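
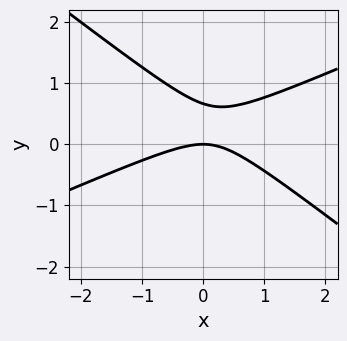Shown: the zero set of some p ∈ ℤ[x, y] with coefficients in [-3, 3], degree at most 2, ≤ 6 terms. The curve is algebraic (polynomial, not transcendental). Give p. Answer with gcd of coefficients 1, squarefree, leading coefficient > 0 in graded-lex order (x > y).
x^2 - x*y - 3*y^2 + 2*y

1. The degree is 2 — no degree-1 curve has this shape.
2. Reading off the gridlines: it meets the x-axis at x = 0 (among the integer gridlines); it crosses the y-axis at the gridline y = 0.
3. Fitting integer coefficients to these (and the overall shape) gives p.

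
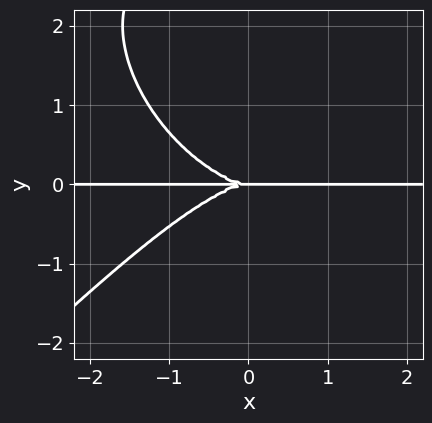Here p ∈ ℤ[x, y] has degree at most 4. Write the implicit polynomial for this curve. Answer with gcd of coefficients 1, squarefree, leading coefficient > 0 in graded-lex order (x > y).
(a) deg p = 4.
(b) Reading off the gridlines: it crosses the y-axis at the gridline y = 0; every point of the x-axis in the box is on the curve.
(c) Matching integer coefficients to the picture gives p.

x^3*y - y^4 + 3*y^3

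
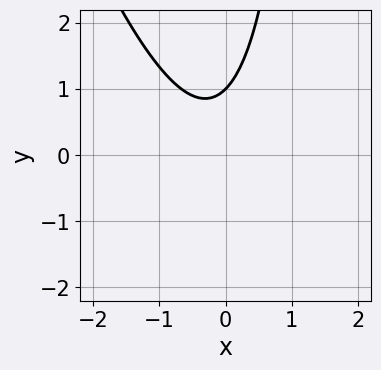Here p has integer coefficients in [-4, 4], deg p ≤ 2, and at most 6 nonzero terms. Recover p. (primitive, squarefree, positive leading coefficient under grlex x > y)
3*x^2 + x*y + x - 2*y + 2

1. deg p = 2.
2. Against the integer gridlines: it crosses the y-axis at the gridline y = 1; it misses every integer gridline on the x-axis.
3. Assembling these constraints gives the stated polynomial.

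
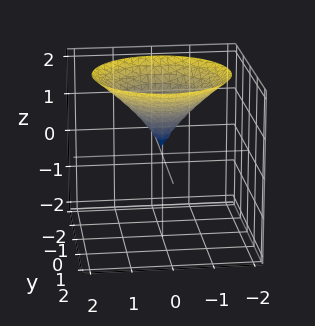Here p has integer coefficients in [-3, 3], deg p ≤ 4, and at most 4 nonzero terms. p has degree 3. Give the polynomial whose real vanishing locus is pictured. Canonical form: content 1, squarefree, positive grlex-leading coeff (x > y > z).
z^3 - 3*x^2 - 3*y^2

1. Degree: a generic line meets the surface in up to 3 points, so deg p = 3.
2. From the visible intercepts: it crosses the x-axis at the gridline x = 0; one y-axis crossing is at y = 0.
3. Assembling these constraints gives the stated polynomial.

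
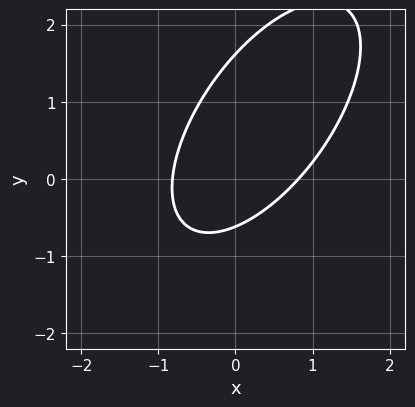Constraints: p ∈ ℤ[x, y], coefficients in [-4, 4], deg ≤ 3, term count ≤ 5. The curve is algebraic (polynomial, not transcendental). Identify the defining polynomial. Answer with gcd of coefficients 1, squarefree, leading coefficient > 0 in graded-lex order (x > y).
First, degree: a generic line meets the curve in up to 2 points, so deg p = 2.
Finally, the integer polynomial consistent with all of this is the stated p.

3*x^2 - 3*x*y + 2*y^2 - 2*y - 2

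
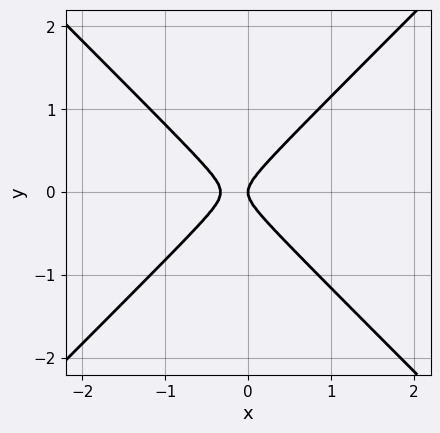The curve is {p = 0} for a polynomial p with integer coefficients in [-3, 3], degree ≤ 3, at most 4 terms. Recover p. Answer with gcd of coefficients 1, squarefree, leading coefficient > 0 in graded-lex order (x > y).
3*x^2 - 3*y^2 + x

First, the degree is 2 — the shape is more complex than any degree-1 curve.
Then, symmetries: it's symmetric under y → −y, forcing even powers of y.
Then, against the integer gridlines: it crosses the y-axis at the gridline y = 0; one x-axis crossing is at x = 0.
Finally, matching integer coefficients to the picture gives p.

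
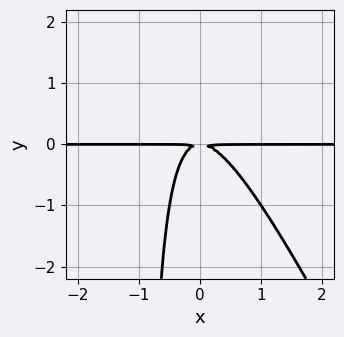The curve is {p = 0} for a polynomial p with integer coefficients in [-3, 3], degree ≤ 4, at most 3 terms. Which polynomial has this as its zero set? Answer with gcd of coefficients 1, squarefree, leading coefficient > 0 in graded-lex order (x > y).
(a) Degree: no degree-2 curve has this shape, so deg p = 3.
(b) Against the integer gridlines: the visible x-axis segment lies entirely on the curve.
(c) Matching integer coefficients to the picture gives p.

2*x^2*y + x*y^2 + y^2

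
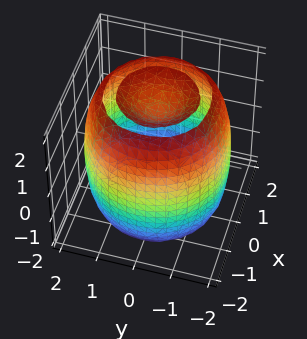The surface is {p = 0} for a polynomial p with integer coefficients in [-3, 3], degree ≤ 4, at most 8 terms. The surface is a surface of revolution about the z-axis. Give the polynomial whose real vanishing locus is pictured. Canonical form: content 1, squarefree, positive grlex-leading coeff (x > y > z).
1. The picture has 2 separate pieces. Treating them together as one polynomial.
2. The degree is 4 — no degree-3 surface has this shape.
3. Symmetries: the surface is invariant under rotation about z: p = q(x² + y², z).
4. Checking where it meets the axes: a circular section at z = 0 has radius between 1 and 2.
5. The integer polynomial consistent with all of this is the stated p.

x^4 + 2*x^2*y^2 + y^4 - 3*x^2 - 3*y^2 + z^2 - 2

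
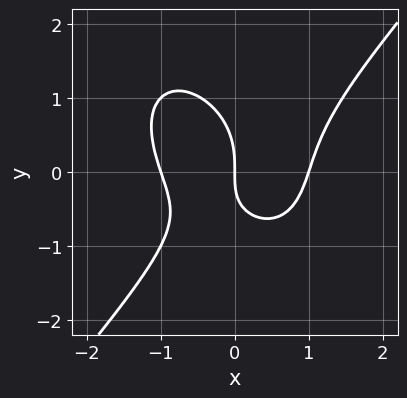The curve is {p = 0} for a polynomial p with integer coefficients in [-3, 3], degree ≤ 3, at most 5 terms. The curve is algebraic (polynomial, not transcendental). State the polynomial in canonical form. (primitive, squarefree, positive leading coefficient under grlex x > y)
3*x^3 - 2*y^3 - 2*x*y - 3*x

1. The degree is 3 — the shape is more complex than any degree-2 curve.
2. Against the integer gridlines: the x-axis gridline crossings are at x ∈ {-1, 0, 1}; it crosses the y-axis at the gridline y = 0.
3. These observations pin down the coefficients.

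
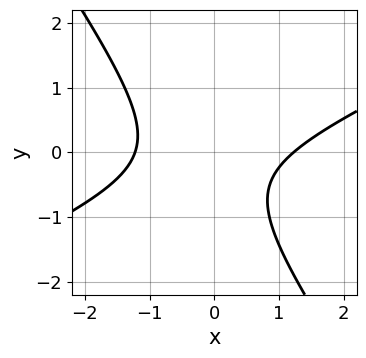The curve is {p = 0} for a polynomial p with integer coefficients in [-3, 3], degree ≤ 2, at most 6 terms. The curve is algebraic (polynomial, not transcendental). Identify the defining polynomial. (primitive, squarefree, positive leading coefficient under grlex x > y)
1. Degree: the shape is more complex than any degree-1 curve, so deg p = 2.
2. From the axis intercepts and sections: no y-intercept at any integer in the box.
3. Putting this together gives p.

2*x^2 - 3*x*y - 3*y^2 - 2*y - 3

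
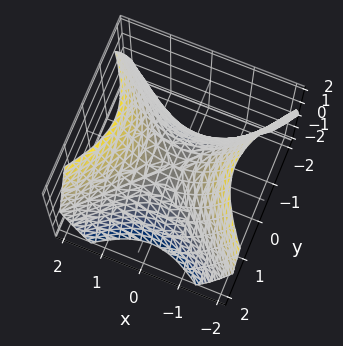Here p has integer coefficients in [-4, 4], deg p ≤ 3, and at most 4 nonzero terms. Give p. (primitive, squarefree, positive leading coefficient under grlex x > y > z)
x^2 - y^2 - z

1. deg p = 2. A saddle surface; a quadric.
2. Symmetries: it's symmetric under x → −x, forcing even powers of x; the y ↦ −y reflection is a symmetry, so y appears only in even powers.
3. From the visible intercepts: one x-axis crossing is at x = 0; it meets the z-axis at z = 0 (among the integer gridlines).
4. Assembling these constraints gives the stated polynomial.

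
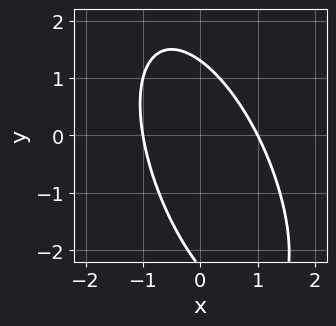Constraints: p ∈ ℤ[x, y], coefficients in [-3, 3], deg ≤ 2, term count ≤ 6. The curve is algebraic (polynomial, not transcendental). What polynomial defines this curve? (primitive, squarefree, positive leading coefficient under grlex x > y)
(a) The degree is 2 — a generic line meets the curve in up to 2 points.
(b) From the visible intercepts: the x-axis gridline crossings are at x ∈ {-1, 1}.
(c) Matching integer coefficients to the picture gives p.

3*x^2 + 2*x*y + y^2 + y - 3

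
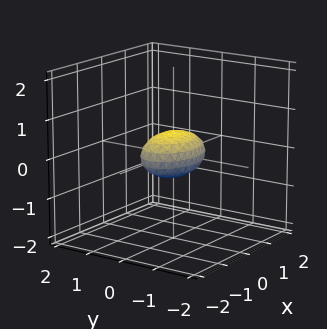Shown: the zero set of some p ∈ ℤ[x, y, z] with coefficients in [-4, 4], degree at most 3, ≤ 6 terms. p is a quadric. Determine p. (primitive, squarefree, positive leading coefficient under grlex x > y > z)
(a) deg p = 2. A closed, bounded, convex surface; a quadric.
(b) Symmetries: the y ↦ −y reflection is a symmetry, so y appears only in even powers; mirror symmetry x ↦ −x ⇒ only even powers of x; it's symmetric under z → −z, forcing even powers of z.
(c) From the axis intercepts and sections: among the integer gridlines, it crosses the x-axis at x ∈ {-1, 1}.
(d) Matching integer coefficients to the picture gives p.

x^2 + 2*y^2 + 3*z^2 - 1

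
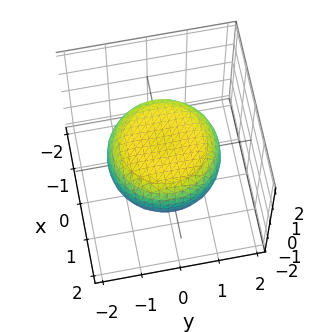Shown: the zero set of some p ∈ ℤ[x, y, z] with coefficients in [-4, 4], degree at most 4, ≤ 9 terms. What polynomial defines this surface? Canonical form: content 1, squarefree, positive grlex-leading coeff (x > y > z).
x^4 + 2*x^2*y^2 + y^4 - x^2 - y^2 + 3*z^2 - 2

Degree: no degree-3 surface has this shape, so deg p = 4.
Symmetries: the z-axis is an axis of rotation, so x and y enter only as x² + y².
Observable constraints: a circular section at z = 0 has radius between 1 and 2.
Assembling these constraints gives the stated polynomial.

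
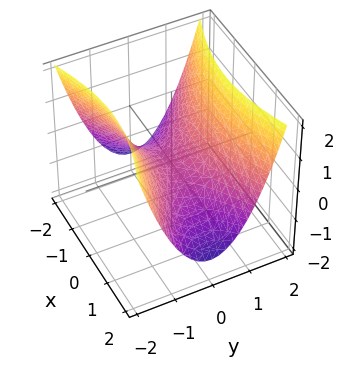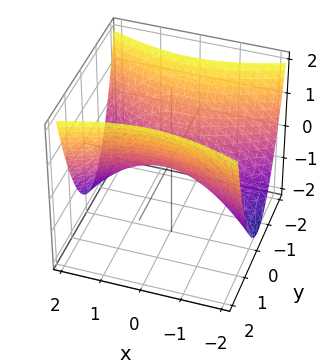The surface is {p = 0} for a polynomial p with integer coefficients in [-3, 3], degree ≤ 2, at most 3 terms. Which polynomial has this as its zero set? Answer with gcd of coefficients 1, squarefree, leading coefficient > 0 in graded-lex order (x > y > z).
Degree: a saddle surface; a quadric, so deg p = 2.
Symmetries: the x ↦ −x reflection is a symmetry, so x appears only in even powers; it's symmetric under y → −y, forcing even powers of y.
Reading off the gridlines: it crosses the x-axis at the gridline x = 0; one y-axis crossing is at y = 0.
Matching integer coefficients to the picture gives p.

x^2 - 3*y^2 + 3*z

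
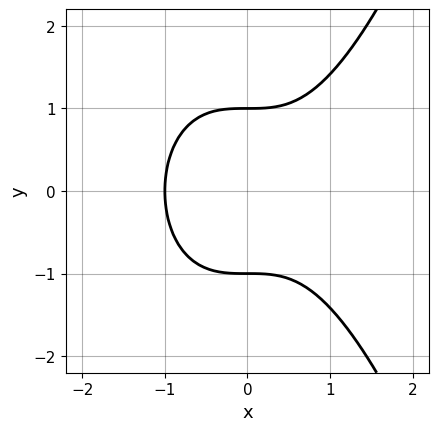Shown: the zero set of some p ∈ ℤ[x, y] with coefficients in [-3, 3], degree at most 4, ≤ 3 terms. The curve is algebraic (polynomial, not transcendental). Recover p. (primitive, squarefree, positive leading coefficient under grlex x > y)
x^3 - y^2 + 1

Degree: a generic line meets the curve in up to 3 points, so deg p = 3.
Symmetries: it's symmetric under y → −y, forcing even powers of y.
From the axis intercepts and sections: the y-axis gridline crossings are at y ∈ {-1, 1}; it crosses the x-axis at the gridline x = -1.
The integer polynomial consistent with all of this is the stated p.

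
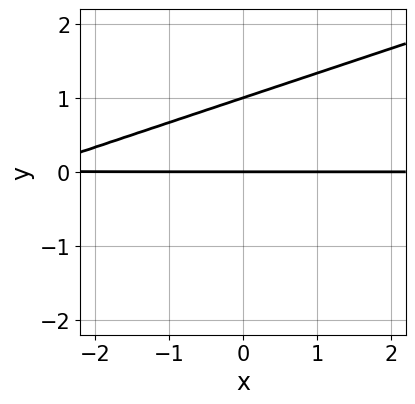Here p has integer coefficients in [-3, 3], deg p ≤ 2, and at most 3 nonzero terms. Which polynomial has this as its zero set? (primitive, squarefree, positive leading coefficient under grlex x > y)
1. deg p = 2.
2. From the visible intercepts: the visible x-axis segment lies entirely on the curve; among the integer gridlines, it crosses the y-axis at y ∈ {0, 1}.
3. These observations pin down the coefficients.

x*y - 3*y^2 + 3*y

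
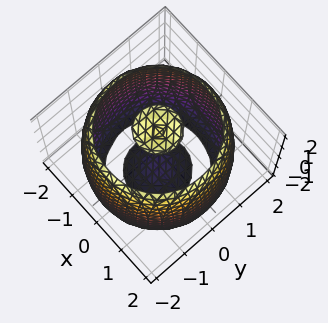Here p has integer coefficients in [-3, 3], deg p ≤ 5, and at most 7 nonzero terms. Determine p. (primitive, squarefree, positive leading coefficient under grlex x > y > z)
x^4 + 2*x^2*y^2 + y^4 - 3*x^2 - 3*y^2 + z^2 - 3

I count 3 distinct pieces. Treating them together as one polynomial.
deg p = 4. The shape is more complex than any degree-3 surface.
By symmetry, every cross-section ⟂ z is a circle, so x, y appear only via x² + y².
Checking where it meets the axes: a circular section at z = 1 has radius between 1 and 2.
Together with the visible shape, these determine p as stated.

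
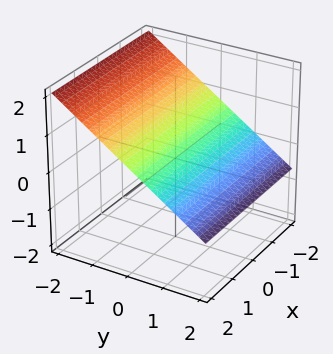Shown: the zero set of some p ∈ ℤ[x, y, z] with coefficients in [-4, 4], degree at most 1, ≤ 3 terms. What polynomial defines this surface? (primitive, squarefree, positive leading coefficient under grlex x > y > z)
First, deg p = 1.
Then, checking where it meets the axes: no x-intercept at any integer in the box; one y-axis crossing is at y = 1.
Finally, fitting integer coefficients to these (and the overall shape) gives p.

2*y + 3*z - 2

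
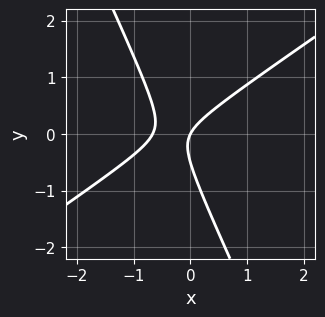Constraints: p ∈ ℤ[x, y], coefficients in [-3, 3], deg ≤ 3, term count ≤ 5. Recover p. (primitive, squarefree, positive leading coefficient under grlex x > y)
First, the degree is 2 — the shape is more complex than any degree-1 curve.
Next, from the axis intercepts and sections: one x-axis crossing is at x = 0; one y-axis crossing is at y = 0.
Finally, putting this together gives p.

3*x^2 - 3*x*y - 2*y^2 + 2*x - y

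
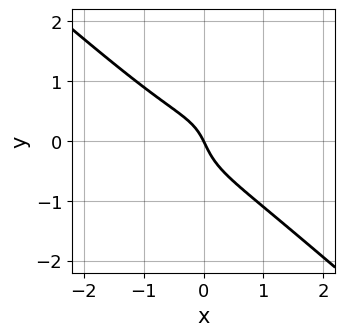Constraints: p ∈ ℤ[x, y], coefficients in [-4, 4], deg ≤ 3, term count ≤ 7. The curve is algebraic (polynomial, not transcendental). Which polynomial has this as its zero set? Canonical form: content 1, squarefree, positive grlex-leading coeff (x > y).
2*x^3 + 3*y^3 - x*y + 2*x + y

First, deg p = 3. No degree-2 curve has this shape.
Next, against the integer gridlines: it meets the y-axis at y = 0 (among the integer gridlines); one x-axis crossing is at x = 0.
Finally, together with the visible shape, these determine p as stated.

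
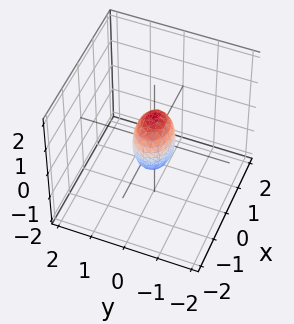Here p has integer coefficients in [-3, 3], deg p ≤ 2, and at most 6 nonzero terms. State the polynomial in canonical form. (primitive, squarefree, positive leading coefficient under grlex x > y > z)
2*x^2 + 3*y^2 + z^2 - 1

1. deg p = 2. Bounded and convex; a quadric.
2. Symmetries: the y ↦ −y reflection is a symmetry, so y appears only in even powers; the x ↦ −x reflection is a symmetry, so x appears only in even powers; mirror symmetry z ↦ −z ⇒ only even powers of z.
3. Observable constraints: the z-axis gridline crossings are at z ∈ {-1, 1}.
4. Putting this together gives p.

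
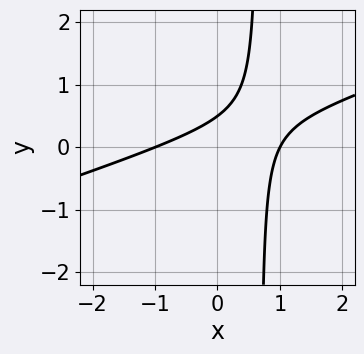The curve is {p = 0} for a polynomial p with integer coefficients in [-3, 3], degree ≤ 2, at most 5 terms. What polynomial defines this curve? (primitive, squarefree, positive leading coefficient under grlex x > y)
First, degree: no degree-1 curve has this shape, so deg p = 2.
Then, against the integer gridlines: the x-axis gridline crossings are at x ∈ {-1, 1}.
Finally, putting this together gives p.

x^2 - 3*x*y + 2*y - 1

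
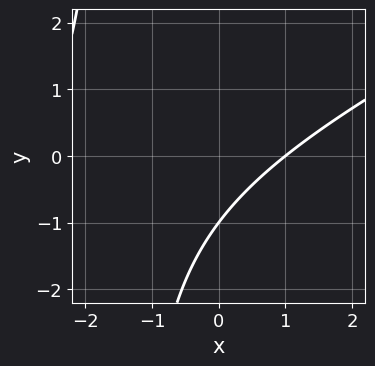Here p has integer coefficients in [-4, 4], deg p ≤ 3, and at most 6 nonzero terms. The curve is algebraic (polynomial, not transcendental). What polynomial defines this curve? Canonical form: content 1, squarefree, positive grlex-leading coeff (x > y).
(a) Degree: the shape is more complex than any degree-1 curve, so deg p = 2.
(b) Observable constraints: it meets the y-axis at y = -1 (among the integer gridlines); it meets the x-axis at x = 1 (among the integer gridlines).
(c) Matching integer coefficients to the picture gives p.

x^2 - 2*x*y + 2*x - 3*y - 3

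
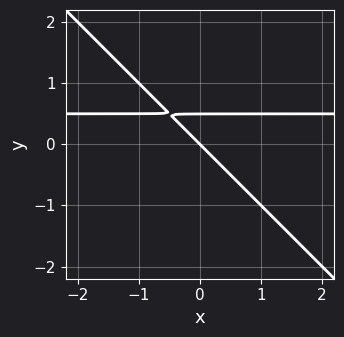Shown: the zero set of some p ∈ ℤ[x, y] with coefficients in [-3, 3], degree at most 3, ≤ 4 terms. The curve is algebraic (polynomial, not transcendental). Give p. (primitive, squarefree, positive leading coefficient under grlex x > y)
2*x*y + 2*y^2 - x - y

(a) Degree: the shape is more complex than any degree-1 curve, so deg p = 2.
(b) Checking where it meets the axes: it crosses the x-axis at the gridline x = 0; it crosses the y-axis at the gridline y = 0.
(c) Solving for integer coefficients yields p as stated.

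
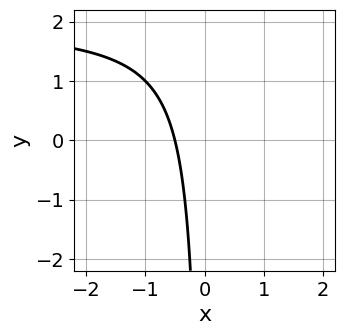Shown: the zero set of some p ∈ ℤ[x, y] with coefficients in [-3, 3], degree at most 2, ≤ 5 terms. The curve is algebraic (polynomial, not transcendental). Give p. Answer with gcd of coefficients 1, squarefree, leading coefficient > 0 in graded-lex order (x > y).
(a) Degree: no degree-1 curve has this shape, so deg p = 2.
(b) From the visible intercepts: no y-intercept at any integer in the box.
(c) Solving for integer coefficients yields p as stated.

x*y - 2*x - 1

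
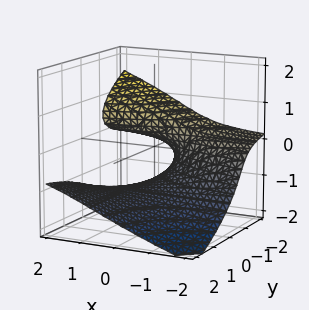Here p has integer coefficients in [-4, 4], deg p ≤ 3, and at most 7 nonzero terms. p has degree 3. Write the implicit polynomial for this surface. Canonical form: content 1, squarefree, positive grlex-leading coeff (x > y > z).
2*x*y*z + 3*z^3 + 2*z^2 + 2*y + 3

1. The degree is 3 — the shape is more complex than any degree-2 surface.
2. Checking where it meets the axes: the surface avoids every integer x-axis point in the box.
3. Fitting integer coefficients to these (and the overall shape) gives p.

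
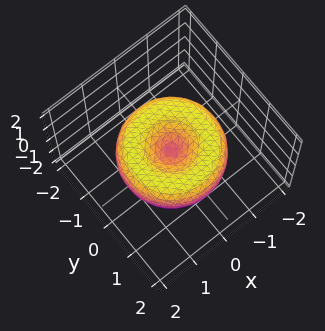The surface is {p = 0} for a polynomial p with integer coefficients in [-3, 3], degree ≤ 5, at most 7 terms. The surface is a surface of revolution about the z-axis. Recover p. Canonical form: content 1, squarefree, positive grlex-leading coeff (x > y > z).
(a) The degree is 4 — the shape is more complex than any degree-3 surface.
(b) Symmetries: rotational symmetry about the z-axis ⇒ p depends on x, y only through x² + y².
(c) Checking where it meets the axes: one z-axis crossing is at z = 0; a circular section at z = 0 has radius between 1 and 2.
(d) These observations pin down the coefficients.

x^4 + 2*x^2*y^2 + y^4 - 2*x^2 - 2*y^2 + 2*z^2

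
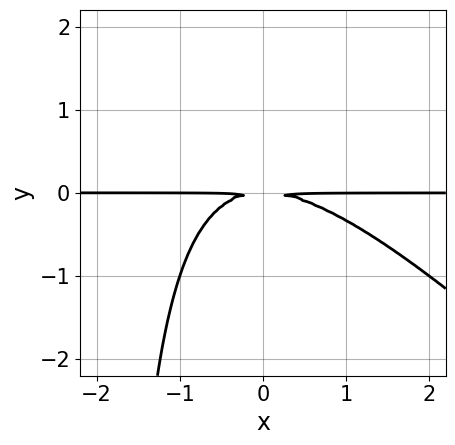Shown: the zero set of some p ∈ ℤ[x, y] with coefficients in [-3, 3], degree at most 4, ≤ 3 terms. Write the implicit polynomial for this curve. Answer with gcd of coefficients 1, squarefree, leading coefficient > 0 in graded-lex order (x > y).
1. deg p = 3. The shape is more complex than any degree-2 curve.
2. Checking where it meets the axes: every point of the x-axis in the box is on the curve.
3. Fitting integer coefficients to these (and the overall shape) gives p.

x^2*y + x*y^2 + 2*y^2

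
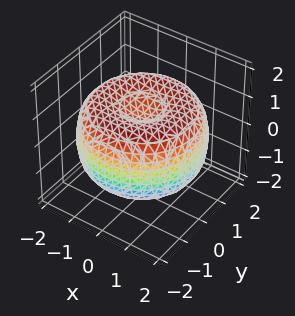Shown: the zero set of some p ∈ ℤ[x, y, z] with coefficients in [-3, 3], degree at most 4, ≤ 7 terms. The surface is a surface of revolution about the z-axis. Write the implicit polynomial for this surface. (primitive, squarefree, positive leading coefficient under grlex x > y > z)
(a) Degree: the shape is more complex than any degree-3 surface, so deg p = 4.
(b) Symmetry: the surface is invariant under rotation about z: p = q(x² + y², z).
(c) Observable constraints: a circular section at z = 0 has radius between 1 and 2.
(d) Assembling these constraints gives the stated polynomial.

x^4 + 2*x^2*y^2 + y^4 - 3*x^2 - 3*y^2 + 3*z^2 - 2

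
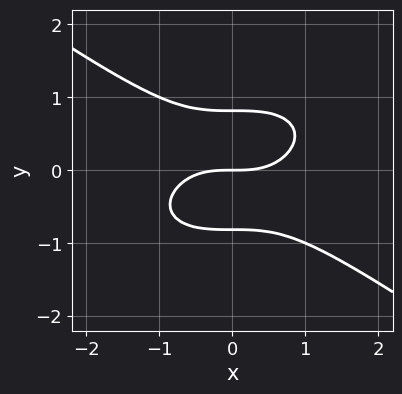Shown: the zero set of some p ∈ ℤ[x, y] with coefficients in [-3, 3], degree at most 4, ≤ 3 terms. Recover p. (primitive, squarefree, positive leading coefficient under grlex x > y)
deg p = 3. A generic line meets the curve in up to 3 points.
Reading off the gridlines: it crosses the y-axis at the gridline y = 0; it meets the x-axis at x = 0 (among the integer gridlines).
Assembling these constraints gives the stated polynomial.

x^3 + 3*y^3 - 2*y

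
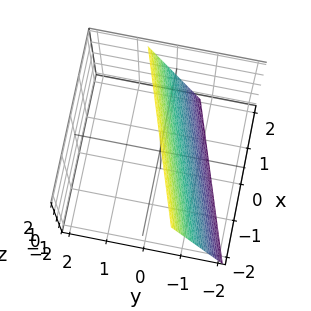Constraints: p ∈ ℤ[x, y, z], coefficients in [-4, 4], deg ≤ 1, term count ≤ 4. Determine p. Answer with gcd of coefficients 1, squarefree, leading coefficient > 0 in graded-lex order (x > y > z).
x - 3*y + z - 2

deg p = 1.
Against the integer gridlines: it meets the x-axis at x = 2 (among the integer gridlines); it meets the z-axis at z = 2 (among the integer gridlines).
Solving for integer coefficients yields p as stated.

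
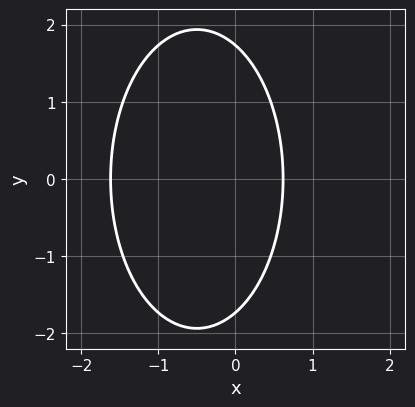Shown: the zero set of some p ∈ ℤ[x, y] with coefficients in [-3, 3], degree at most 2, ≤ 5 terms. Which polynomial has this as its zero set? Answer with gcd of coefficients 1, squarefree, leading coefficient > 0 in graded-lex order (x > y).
1. The degree is 2 — no degree-1 curve has this shape.
2. Symmetries: it's symmetric under y → −y, forcing even powers of y.
3. Matching integer coefficients to the picture gives p.

3*x^2 + y^2 + 3*x - 3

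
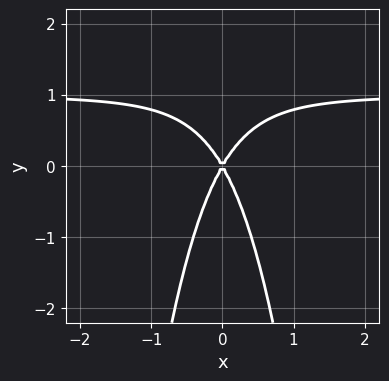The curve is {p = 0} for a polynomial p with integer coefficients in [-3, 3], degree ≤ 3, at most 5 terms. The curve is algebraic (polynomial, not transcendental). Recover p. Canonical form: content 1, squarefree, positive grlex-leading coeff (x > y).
1. deg p = 3. The shape is more complex than any degree-2 curve.
2. Symmetries: the x ↦ −x reflection is a symmetry, so x appears only in even powers.
3. Against the integer gridlines: one x-axis crossing is at x = 0; it crosses the y-axis at the gridline y = 0.
4. Putting this together gives p.

3*x^2*y - 3*x^2 + y^2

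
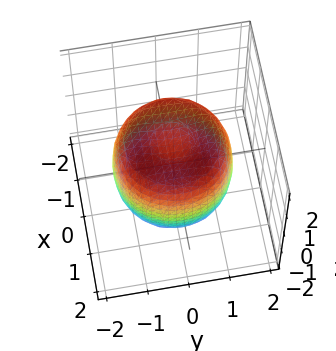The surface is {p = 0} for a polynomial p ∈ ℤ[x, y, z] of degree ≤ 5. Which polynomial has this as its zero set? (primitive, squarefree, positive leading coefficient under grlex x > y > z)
deg p = 4.
Symmetry: every cross-section ⟂ z is a circle, so x, y appear only via x² + y².
Against the integer gridlines: a circular section at z = 1 has radius between 1 and 2; among the integer gridlines, it crosses the z-axis at z ∈ {-1, 1}.
These observations pin down the coefficients.

2*x^4 + 4*x^2*y^2 + 2*y^4 - 3*x^2 - 3*y^2 + 2*z^2 - 2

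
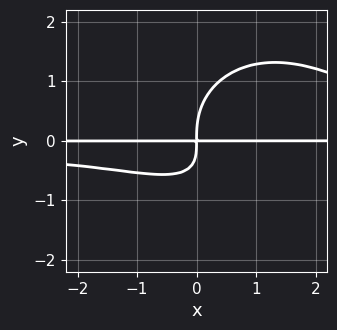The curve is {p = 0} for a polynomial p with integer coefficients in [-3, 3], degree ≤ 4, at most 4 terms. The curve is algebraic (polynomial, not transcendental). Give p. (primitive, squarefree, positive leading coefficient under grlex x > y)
2*x^2*y^2 + 2*y^4 - 3*x*y^2 - 3*x*y

Degree: no degree-3 curve has this shape, so deg p = 4.
Against the integer gridlines: every point of the x-axis in the box is on the curve.
The integer polynomial consistent with all of this is the stated p.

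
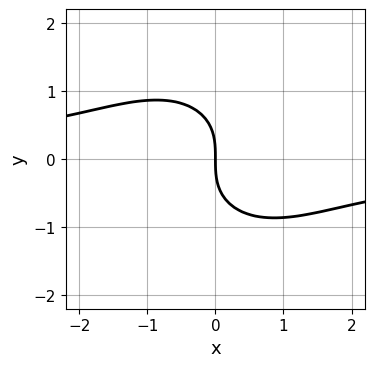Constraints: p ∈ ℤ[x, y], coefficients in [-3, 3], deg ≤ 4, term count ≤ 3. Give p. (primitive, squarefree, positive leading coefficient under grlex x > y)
2*x^2*y + 2*y^3 + 3*x

(a) deg p = 3. A generic line meets the curve in up to 3 points.
(b) Reading off the gridlines: one y-axis crossing is at y = 0; it crosses the x-axis at the gridline x = 0.
(c) The integer polynomial consistent with all of this is the stated p.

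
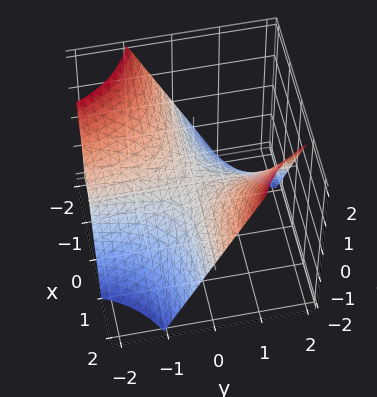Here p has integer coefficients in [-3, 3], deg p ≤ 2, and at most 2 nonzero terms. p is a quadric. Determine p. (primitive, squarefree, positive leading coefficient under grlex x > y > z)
x*y - z

Degree: a hyperbolic paraboloid; a quadric, so deg p = 2.
From the axis intercepts and sections: every point of the y-axis in the box is on the surface; it meets the z-axis at z = 0 (among the integer gridlines).
Together with the visible shape, these determine p as stated. Check: (-1, 0, 0) on the x-axis lies on the surface, and p(-1, 0, 0) = 0. ✓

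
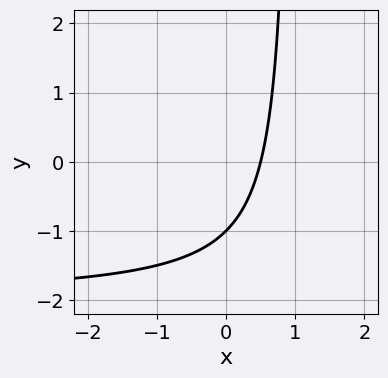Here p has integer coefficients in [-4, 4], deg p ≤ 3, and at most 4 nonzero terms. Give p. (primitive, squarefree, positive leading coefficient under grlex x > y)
x*y + 2*x - y - 1

First, deg p = 2. A generic line meets the curve in up to 2 points.
Then, observable constraints: one y-axis crossing is at y = -1.
Finally, solving for integer coefficients yields p as stated.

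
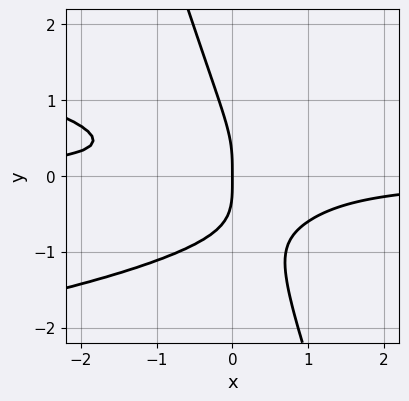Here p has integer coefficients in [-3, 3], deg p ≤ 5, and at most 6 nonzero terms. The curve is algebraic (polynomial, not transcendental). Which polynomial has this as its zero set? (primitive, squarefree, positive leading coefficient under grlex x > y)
First, the degree is 4 — no degree-3 curve has this shape.
Next, checking where it meets the axes: it meets the y-axis at y = 0 (among the integer gridlines); one x-axis crossing is at x = 0.
Finally, the integer polynomial consistent with all of this is the stated p.

3*x*y^3 + y^4 + 2*x^2*y + 2*x*y^2 + x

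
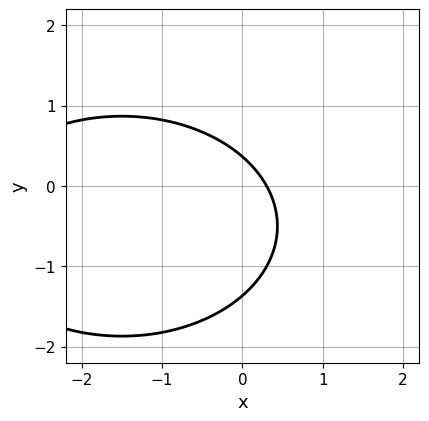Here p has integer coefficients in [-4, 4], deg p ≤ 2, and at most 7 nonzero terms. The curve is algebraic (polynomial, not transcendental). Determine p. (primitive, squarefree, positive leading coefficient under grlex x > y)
x^2 + 2*y^2 + 3*x + 2*y - 1

(a) Degree: the shape is more complex than any degree-1 curve, so deg p = 2.
(b) The integer polynomial consistent with all of this is the stated p.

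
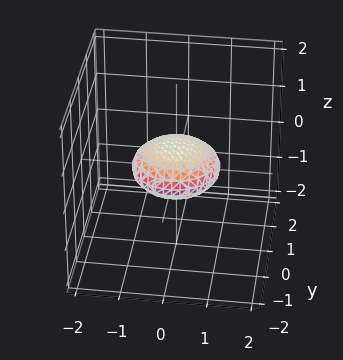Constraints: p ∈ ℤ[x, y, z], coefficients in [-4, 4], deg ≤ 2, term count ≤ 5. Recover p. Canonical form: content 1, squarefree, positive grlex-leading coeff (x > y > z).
x^2 + y^2 + 3*z^2 - 1

1. deg p = 2.
2. By symmetry, every cross-section ⟂ z is a circle, so x, y appear only via x² + y².
3. From the visible intercepts: among the integer gridlines, it crosses the x-axis at x ∈ {-1, 1}; a circular section at z = 0 has radius exactly 1; among the integer gridlines, it crosses the y-axis at y ∈ {-1, 1}.
4. Together with the visible shape, these determine p as stated.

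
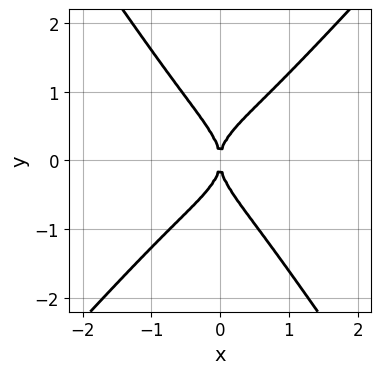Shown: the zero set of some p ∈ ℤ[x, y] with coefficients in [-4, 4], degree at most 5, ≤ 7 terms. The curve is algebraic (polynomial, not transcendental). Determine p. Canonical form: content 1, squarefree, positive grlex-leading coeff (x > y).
2*x^4 + 2*x^2*y^2 - x*y^3 - 2*y^4 + 2*x^2

First, the degree is 4 — no degree-3 curve has this shape.
Then, from the axis intercepts and sections: it meets the y-axis at y = 0 (among the integer gridlines); it meets the x-axis at x = 0 (among the integer gridlines).
Finally, these observations pin down the coefficients.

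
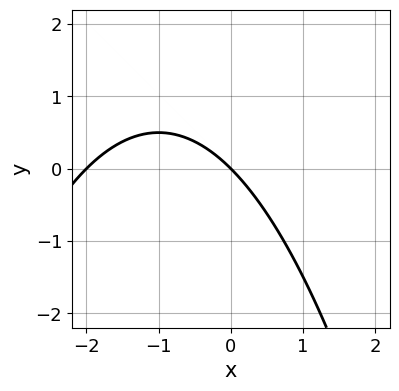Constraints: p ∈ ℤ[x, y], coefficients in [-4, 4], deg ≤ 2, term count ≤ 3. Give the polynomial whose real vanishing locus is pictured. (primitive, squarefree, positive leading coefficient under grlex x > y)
x^2 + 2*x + 2*y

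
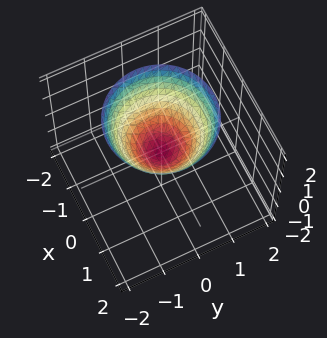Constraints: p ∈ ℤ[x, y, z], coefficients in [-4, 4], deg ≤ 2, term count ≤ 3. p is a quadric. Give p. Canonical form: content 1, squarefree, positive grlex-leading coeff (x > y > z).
(a) The degree is 2 — a paraboloid; a quadric.
(b) Symmetry: the surface is invariant under rotation about z: p = q(x² + y², z).
(c) From the visible intercepts: one y-axis crossing is at y = 0; one z-axis crossing is at z = 0.
(d) Putting this together gives p.

x^2 + y^2 - z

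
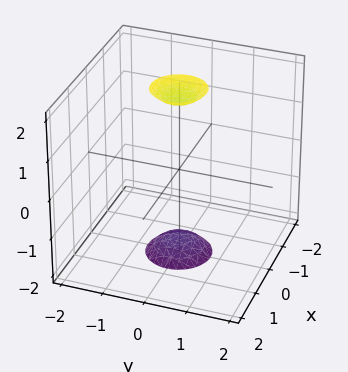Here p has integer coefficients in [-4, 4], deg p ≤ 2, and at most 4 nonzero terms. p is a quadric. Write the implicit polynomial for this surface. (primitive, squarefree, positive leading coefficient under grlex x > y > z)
3*x^2 + 3*y^2 - z^2 + 3

First, I count 2 distinct pieces. They look like related sheets of one shape, so recover p as a whole.
Next, degree: two sheets facing apart; a quadric, so deg p = 2.
Next, symmetries: the z ↦ −z reflection is a symmetry, so z appears only in even powers; the surface is invariant under rotation about z: p = q(x² + y², z).
Then, from the visible intercepts: it misses every integer gridline on the y-axis; a circular section at z = -2 has radius between 0 and 1; no x-intercept at any integer in the box.
Finally, together with the visible shape, these determine p as stated.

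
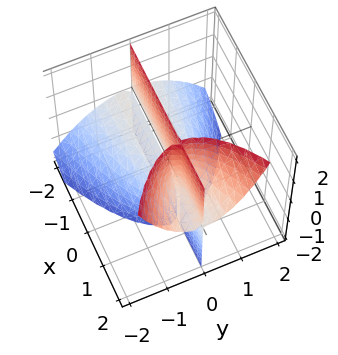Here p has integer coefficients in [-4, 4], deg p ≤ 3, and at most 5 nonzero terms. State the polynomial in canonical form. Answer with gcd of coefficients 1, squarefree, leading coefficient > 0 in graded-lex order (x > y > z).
3*x*y*z - 3*y^3 - 2*y*z

First, there are 3 components.
Then, deg p = 3.
Next, checking where it meets the axes: the visible x-axis segment lies entirely on the surface; the visible z-axis segment lies entirely on the surface.
Finally, together with the visible shape, these determine p as stated.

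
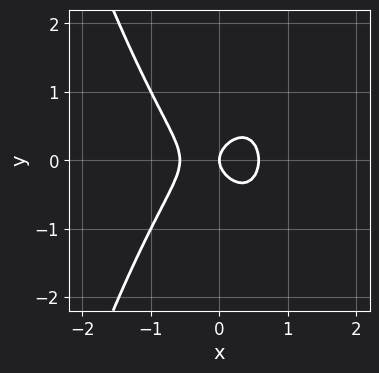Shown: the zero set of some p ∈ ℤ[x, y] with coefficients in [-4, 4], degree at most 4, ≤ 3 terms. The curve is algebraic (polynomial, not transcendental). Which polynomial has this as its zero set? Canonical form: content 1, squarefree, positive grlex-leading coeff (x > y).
First, the degree is 3 — a generic line meets the curve in up to 3 points.
Then, symmetries: the y ↦ −y reflection is a symmetry, so y appears only in even powers.
Then, from the visible intercepts: one y-axis crossing is at y = 0; it meets the x-axis at x = 0 (among the integer gridlines).
Finally, assembling these constraints gives the stated polynomial.

3*x^3 + 2*y^2 - x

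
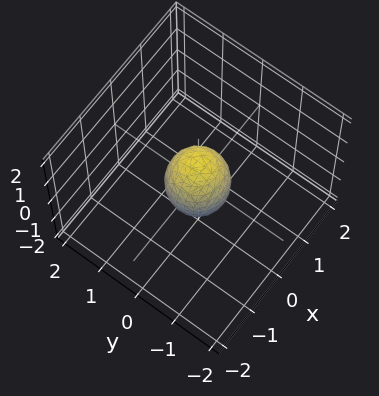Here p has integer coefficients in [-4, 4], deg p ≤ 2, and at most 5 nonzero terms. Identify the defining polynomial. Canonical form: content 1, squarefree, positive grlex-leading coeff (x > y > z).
2*x^2 + 2*y^2 + z^2 - 1

1. Degree: no degree-1 surface has this shape, so deg p = 2.
2. Symmetry: the surface is invariant under rotation about z: p = q(x² + y², z).
3. Observable constraints: a circular section at z = 0 has radius between 0 and 1; among the integer gridlines, it crosses the z-axis at z ∈ {-1, 1}.
4. Matching integer coefficients to the picture gives p.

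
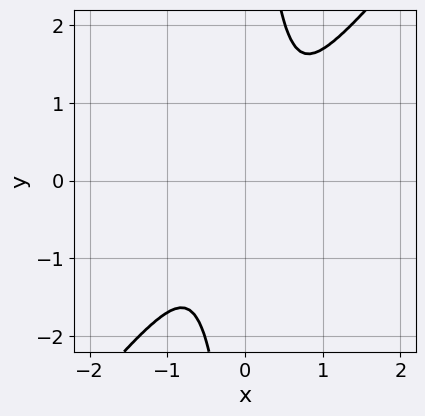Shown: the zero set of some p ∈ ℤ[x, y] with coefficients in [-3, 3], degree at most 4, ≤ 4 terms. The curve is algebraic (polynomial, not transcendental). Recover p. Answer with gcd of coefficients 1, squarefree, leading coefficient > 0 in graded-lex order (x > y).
2*x^4 - x*y^3 + y^2

Degree: no degree-3 curve has this shape, so deg p = 4.
Solving for integer coefficients yields p as stated.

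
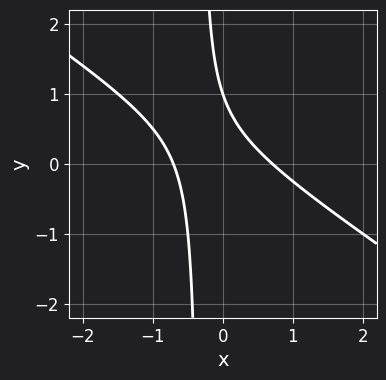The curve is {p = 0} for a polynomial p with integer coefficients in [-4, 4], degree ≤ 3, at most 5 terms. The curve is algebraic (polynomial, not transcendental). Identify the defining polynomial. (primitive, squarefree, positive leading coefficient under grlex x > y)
The degree is 2 — no degree-1 curve has this shape.
Observable constraints: it crosses the y-axis at the gridline y = 1.
These observations pin down the coefficients.

2*x^2 + 3*x*y + y - 1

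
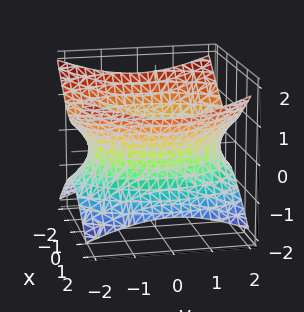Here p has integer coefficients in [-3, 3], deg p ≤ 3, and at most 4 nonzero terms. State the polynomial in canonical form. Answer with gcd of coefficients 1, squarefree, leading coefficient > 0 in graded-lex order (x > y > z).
2*x^2 + y^2 - 3*z^2 - 3

(a) Degree: one connected sheet with a waist; a quadric, so deg p = 2.
(b) Symmetries: the y ↦ −y reflection is a symmetry, so y appears only in even powers; the x ↦ −x reflection is a symmetry, so x appears only in even powers; mirror symmetry z ↦ −z ⇒ only even powers of z.
(c) From the visible intercepts: the surface avoids every integer z-axis point in the box.
(d) Solving for integer coefficients yields p as stated.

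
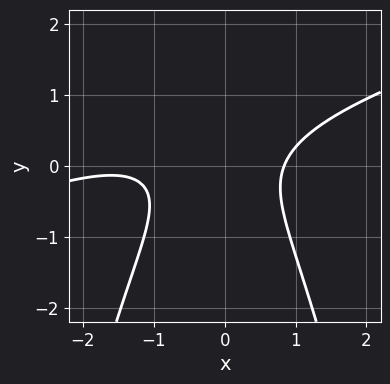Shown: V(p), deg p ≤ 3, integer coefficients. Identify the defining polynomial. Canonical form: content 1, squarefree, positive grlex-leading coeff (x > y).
x^3 - 3*x^2*y + 2*x^2 - 3*y^2 - 2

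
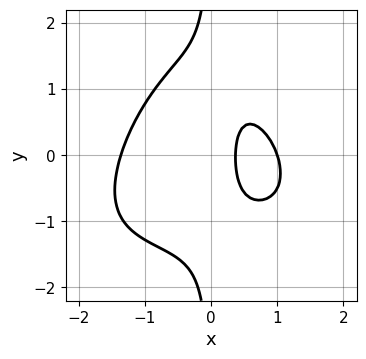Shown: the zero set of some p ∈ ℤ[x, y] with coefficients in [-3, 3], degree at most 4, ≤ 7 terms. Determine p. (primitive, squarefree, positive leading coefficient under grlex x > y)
First, the degree is 4 — the shape is more complex than any degree-3 curve.
Next, checking where it meets the axes: it crosses the x-axis at the gridline x = 1; no y-intercept at any integer in the box.
Finally, solving for integer coefficients yields p as stated.

x^3*y + 2*x^3 + 2*x*y^2 - 3*x + 1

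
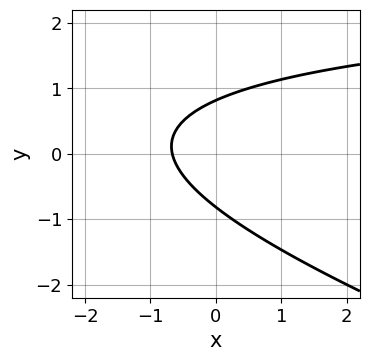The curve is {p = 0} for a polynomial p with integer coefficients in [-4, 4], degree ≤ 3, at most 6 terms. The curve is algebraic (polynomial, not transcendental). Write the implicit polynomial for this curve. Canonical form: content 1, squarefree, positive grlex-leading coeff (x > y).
Degree: no degree-1 curve has this shape, so deg p = 2.
Matching integer coefficients to the picture gives p.

x*y + 3*y^2 - 3*x - 2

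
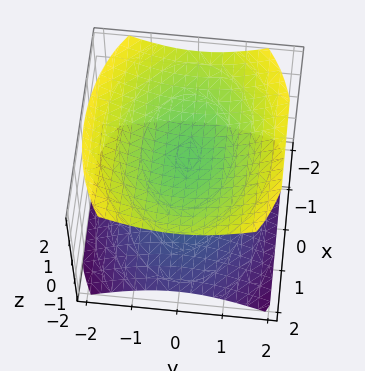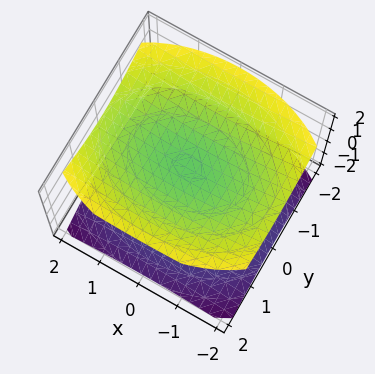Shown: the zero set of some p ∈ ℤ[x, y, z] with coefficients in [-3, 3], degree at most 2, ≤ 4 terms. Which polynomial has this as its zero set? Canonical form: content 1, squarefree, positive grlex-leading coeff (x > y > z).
x^2 + 2*y^2 - 3*z^2 + 3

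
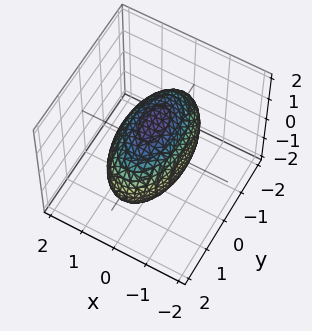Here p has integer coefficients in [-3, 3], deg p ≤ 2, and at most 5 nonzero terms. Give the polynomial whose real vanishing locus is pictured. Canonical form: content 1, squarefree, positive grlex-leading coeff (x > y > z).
1. deg p = 2. A closed, bounded, convex surface; a quadric.
2. Symmetries: the z ↦ −z reflection is a symmetry, so z appears only in even powers; mirror symmetry x ↦ −x ⇒ only even powers of x; mirror symmetry y ↦ −y ⇒ only even powers of y.
3. From the axis intercepts and sections: among the integer gridlines, it crosses the x-axis at x ∈ {-1, 1}.
4. Putting this together gives p.

3*x^2 + y^2 + 2*z^2 - 3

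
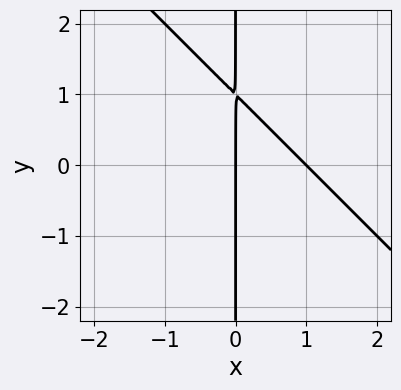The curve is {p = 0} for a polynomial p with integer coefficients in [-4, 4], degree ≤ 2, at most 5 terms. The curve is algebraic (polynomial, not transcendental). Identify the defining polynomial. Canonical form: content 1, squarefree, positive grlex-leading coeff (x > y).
x^2 + x*y - x

First, degree: no degree-1 curve has this shape, so deg p = 2.
Next, against the integer gridlines: every point of the y-axis in the box is on the curve; the x-axis gridline crossings are at x ∈ {0, 1}.
Finally, together with the visible shape, these determine p as stated.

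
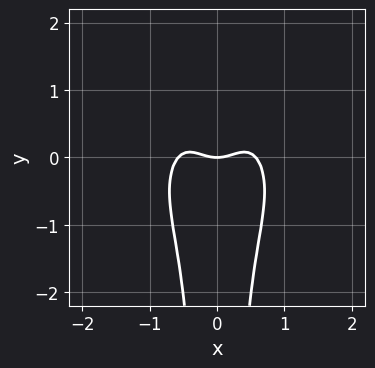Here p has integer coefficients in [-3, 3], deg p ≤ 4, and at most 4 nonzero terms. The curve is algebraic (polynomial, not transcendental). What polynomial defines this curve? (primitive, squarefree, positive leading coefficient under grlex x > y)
3*x^4 + 2*x^2*y^2 - x^2 + y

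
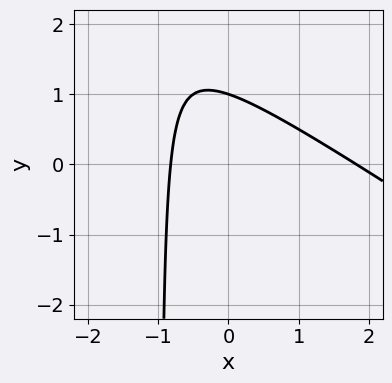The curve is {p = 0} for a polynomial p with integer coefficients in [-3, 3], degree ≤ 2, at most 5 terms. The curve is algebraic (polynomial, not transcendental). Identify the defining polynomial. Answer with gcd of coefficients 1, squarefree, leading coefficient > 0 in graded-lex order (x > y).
2*x^2 + 3*x*y - 2*x + 3*y - 3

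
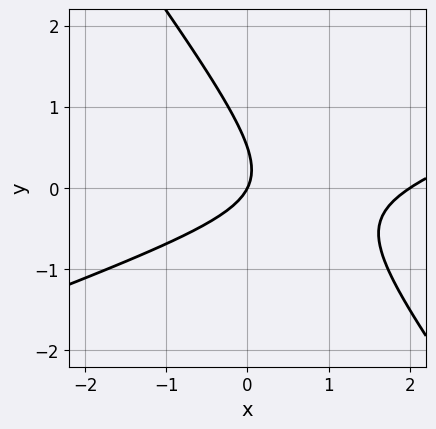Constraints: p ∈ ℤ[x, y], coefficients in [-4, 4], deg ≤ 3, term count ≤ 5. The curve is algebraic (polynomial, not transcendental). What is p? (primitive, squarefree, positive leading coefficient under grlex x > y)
x^2 - 2*x*y - 2*y^2 - 2*x + y

1. deg p = 2. No degree-1 curve has this shape.
2. Checking where it meets the axes: it meets the y-axis at y = 0 (among the integer gridlines); the x-axis gridline crossings are at x ∈ {0, 2}.
3. Putting this together gives p.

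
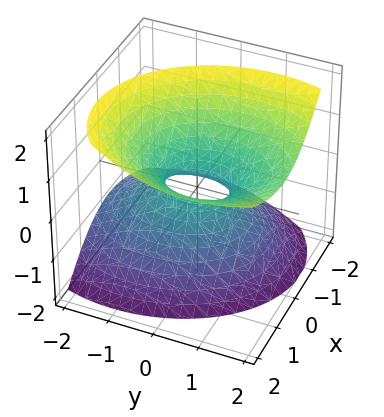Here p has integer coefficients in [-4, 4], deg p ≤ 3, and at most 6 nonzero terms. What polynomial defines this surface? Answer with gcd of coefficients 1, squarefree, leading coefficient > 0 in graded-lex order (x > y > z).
3*x^2 - 2*x*z + 2*y^2 - 2*y*z - 3*z^2 - 1

deg p = 2.
Observable constraints: it misses every integer gridline on the z-axis.
Matching integer coefficients to the picture gives p.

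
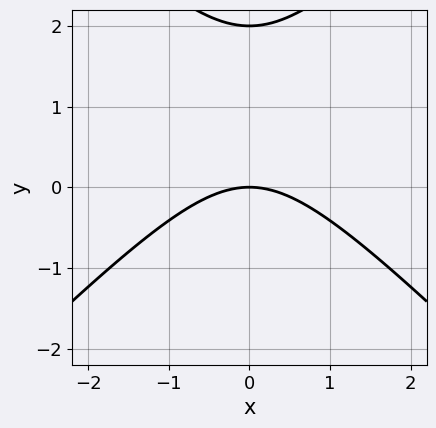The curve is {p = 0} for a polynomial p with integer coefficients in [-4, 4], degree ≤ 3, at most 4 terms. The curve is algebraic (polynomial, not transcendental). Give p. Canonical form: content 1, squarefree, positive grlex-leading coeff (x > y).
First, degree: a generic line meets the curve in up to 2 points, so deg p = 2.
Next, symmetries: it's symmetric under x → −x, forcing even powers of x.
Then, against the integer gridlines: among the integer gridlines, it crosses the y-axis at y ∈ {0, 2}; one x-axis crossing is at x = 0.
Finally, solving for integer coefficients yields p as stated.

x^2 - y^2 + 2*y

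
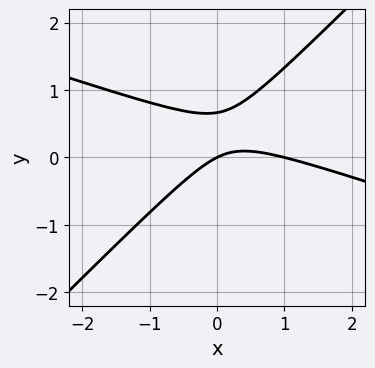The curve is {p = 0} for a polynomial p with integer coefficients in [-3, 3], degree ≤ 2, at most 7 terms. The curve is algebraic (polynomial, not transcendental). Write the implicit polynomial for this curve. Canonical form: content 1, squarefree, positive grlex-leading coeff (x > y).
1. The degree is 2 — a generic line meets the curve in up to 2 points.
2. Reading off the gridlines: the x-axis gridline crossings are at x ∈ {0, 1}; it meets the y-axis at y = 0 (among the integer gridlines).
3. Fitting integer coefficients to these (and the overall shape) gives p.

x^2 + 2*x*y - 3*y^2 - x + 2*y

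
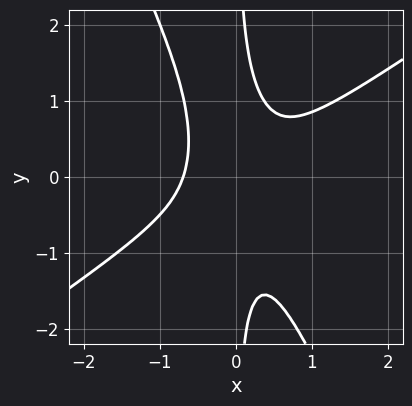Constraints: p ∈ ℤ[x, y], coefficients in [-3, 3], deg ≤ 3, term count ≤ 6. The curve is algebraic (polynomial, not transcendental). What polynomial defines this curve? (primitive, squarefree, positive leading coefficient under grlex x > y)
3*x^3 - 3*x^2*y - 2*x*y^2 + 1

(a) deg p = 3. The shape is more complex than any degree-2 curve.
(b) Against the integer gridlines: the curve avoids every integer y-axis point in the box.
(c) Together with the visible shape, these determine p as stated.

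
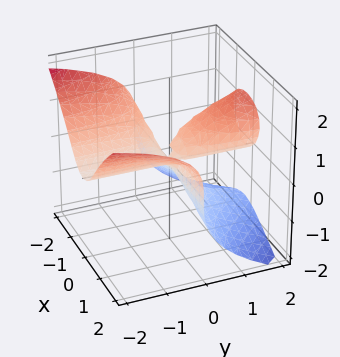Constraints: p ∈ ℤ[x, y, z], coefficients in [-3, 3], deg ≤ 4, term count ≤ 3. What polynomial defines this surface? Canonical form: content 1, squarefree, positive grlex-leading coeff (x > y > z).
Degree: no degree-2 surface has this shape, so deg p = 3.
From the axis intercepts and sections: one z-axis crossing is at z = 0; the visible x-axis segment lies entirely on the surface; every point of the y-axis in the box is on the surface.
Assembling these constraints gives the stated polynomial.

x^2*y + z^3 - y*z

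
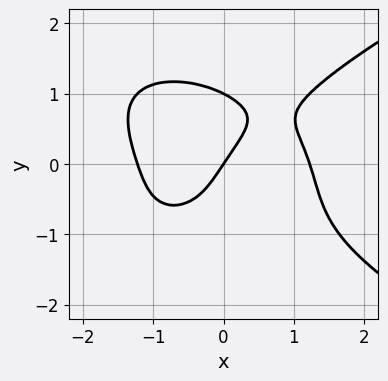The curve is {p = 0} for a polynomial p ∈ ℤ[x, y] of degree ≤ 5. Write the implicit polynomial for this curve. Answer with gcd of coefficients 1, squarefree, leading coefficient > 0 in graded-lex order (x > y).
(a) Degree: no degree-3 curve has this shape, so deg p = 4.
(b) Checking where it meets the axes: it crosses the x-axis at the gridline x = 0; the y-axis gridline crossings are at y ∈ {0, 1}.
(c) Solving for integer coefficients yields p as stated.

2*y^4 - 2*x^3 + 3*x - 2*y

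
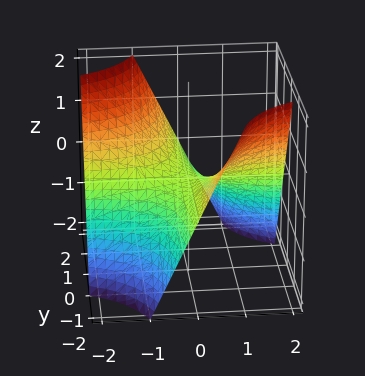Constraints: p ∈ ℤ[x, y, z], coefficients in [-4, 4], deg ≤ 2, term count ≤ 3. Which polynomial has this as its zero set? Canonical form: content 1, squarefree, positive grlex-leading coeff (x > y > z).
x*y + z

First, degree: a hyperbolic paraboloid; a quadric, so deg p = 2.
Then, from the axis intercepts and sections: the visible x-axis segment lies entirely on the surface; every point of the y-axis in the box is on the surface; it crosses the z-axis at the gridline z = 0.
Finally, putting this together gives p.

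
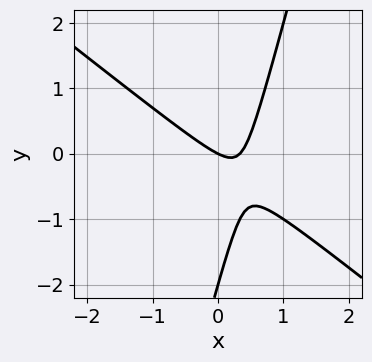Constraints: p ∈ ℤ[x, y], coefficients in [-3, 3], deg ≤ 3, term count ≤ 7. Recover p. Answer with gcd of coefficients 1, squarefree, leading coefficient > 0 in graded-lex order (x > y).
3*x^2 + 3*x*y - y^2 - x - 2*y

(a) Degree: a generic line meets the curve in up to 2 points, so deg p = 2.
(b) From the axis intercepts and sections: the y-axis gridline crossings are at y ∈ {-2, 0}; it meets the x-axis at x = 0 (among the integer gridlines).
(c) These observations pin down the coefficients.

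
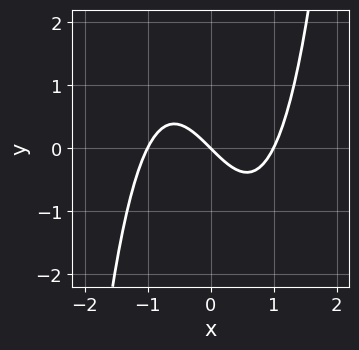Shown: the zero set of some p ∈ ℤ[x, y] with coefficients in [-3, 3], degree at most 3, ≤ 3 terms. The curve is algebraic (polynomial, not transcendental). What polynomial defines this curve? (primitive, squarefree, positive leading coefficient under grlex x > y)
x^3 - x - y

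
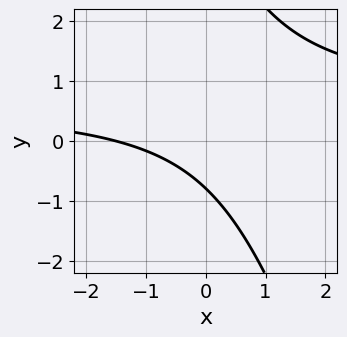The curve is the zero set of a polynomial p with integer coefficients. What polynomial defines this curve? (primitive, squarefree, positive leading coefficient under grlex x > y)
3*x*y + y^2 - 2*x - 3*y - 3

Degree: the shape is more complex than any degree-1 curve, so deg p = 2.
Putting this together gives p.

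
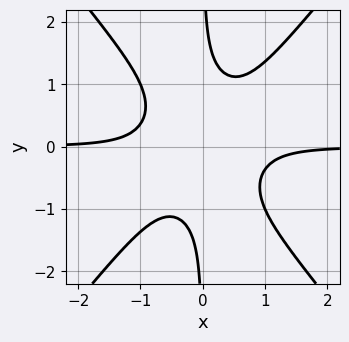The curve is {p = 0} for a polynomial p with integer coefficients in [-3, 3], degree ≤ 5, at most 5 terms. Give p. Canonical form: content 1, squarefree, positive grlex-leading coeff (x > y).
1. deg p = 4. A generic line meets the curve in up to 4 points.
2. From the axis intercepts and sections: it misses every integer gridline on the x-axis; the curve avoids every integer y-axis point in the box.
3. Solving for integer coefficients yields p as stated.

3*x^3*y - 2*x*y^3 + 1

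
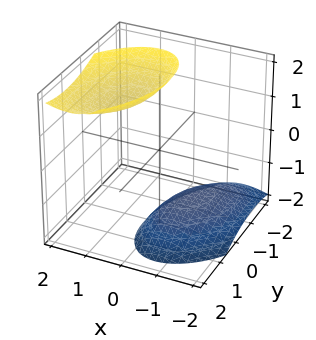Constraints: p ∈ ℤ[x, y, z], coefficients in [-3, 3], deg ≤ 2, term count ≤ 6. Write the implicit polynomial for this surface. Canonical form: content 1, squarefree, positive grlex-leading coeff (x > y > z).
2*x^2 - x*y - 2*x*z + y^2 - z^2 + 3

The picture has 2 separate pieces. Treating them together as one polynomial.
Degree: no degree-1 surface has this shape, so deg p = 2.
Reading off the gridlines: the surface avoids every integer y-axis point in the box; it misses every integer gridline on the x-axis.
Assembling these constraints gives the stated polynomial.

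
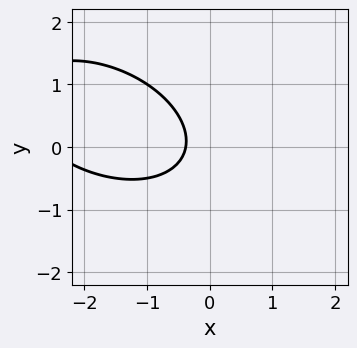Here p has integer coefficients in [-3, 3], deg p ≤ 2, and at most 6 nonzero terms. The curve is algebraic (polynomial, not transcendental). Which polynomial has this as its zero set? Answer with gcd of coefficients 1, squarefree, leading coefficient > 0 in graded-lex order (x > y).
1. Degree: no degree-1 curve has this shape, so deg p = 2.
2. Observable constraints: it misses every integer gridline on the y-axis.
3. Together with the visible shape, these determine p as stated.

x^2 + x*y + 2*y^2 + 3*x + 1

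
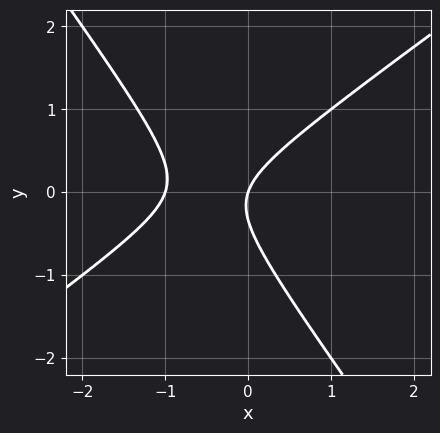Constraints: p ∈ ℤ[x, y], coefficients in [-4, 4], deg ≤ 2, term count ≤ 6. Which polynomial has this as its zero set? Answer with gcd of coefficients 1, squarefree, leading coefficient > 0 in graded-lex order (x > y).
3*x^2 - 2*x*y - 3*y^2 + 3*x - y

First, deg p = 2. A generic line meets the curve in up to 2 points.
Then, from the visible intercepts: among the integer gridlines, it crosses the x-axis at x ∈ {-1, 0}; one y-axis crossing is at y = 0.
Finally, putting this together gives p.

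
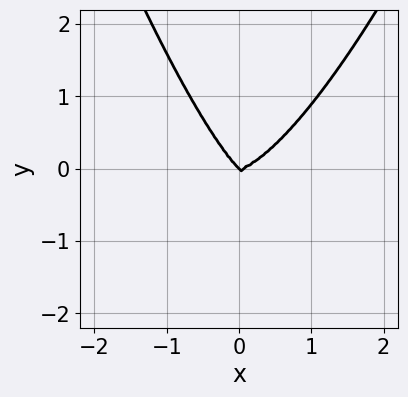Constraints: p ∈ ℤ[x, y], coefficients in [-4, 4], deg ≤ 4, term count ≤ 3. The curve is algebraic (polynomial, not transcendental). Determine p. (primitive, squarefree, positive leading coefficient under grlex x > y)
First, the degree is 4 — a generic line meets the curve in up to 4 points.
Next, against the integer gridlines: it meets the y-axis at y = 0 (among the integer gridlines); it crosses the x-axis at the gridline x = 0.
Finally, the integer polynomial consistent with all of this is the stated p.

3*x^4 - 2*x*y^2 - 2*y^3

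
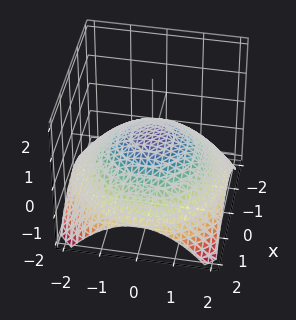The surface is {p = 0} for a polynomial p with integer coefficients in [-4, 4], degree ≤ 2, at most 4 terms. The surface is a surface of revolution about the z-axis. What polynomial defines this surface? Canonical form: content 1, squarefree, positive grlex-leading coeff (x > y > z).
First, degree: a generic line meets the surface in up to 2 points, so deg p = 2.
Next, symmetry: the z-axis is an axis of rotation, so x and y enter only as x² + y².
Then, observable constraints: a circular section at z = 0 has radius exactly 1; the x-axis gridline crossings are at x ∈ {-1, 1}; the y-axis gridline crossings are at y ∈ {-1, 1}.
Finally, these observations pin down the coefficients.

x^2 + y^2 + 3*z - 1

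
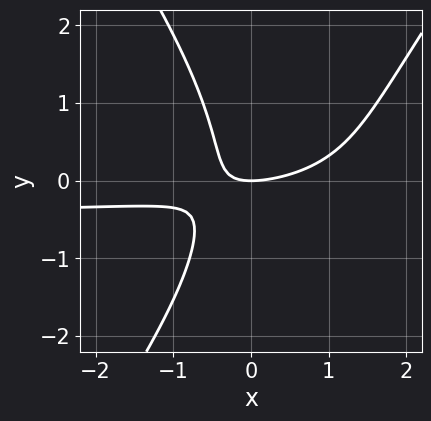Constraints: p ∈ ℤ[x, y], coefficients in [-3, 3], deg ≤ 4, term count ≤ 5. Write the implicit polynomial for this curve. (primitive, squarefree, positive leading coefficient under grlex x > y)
2*x^2*y - y^3 + x^2 - 3*x*y - 2*y

(a) deg p = 3.
(b) Observable constraints: one x-axis crossing is at x = 0; one y-axis crossing is at y = 0.
(c) Matching integer coefficients to the picture gives p.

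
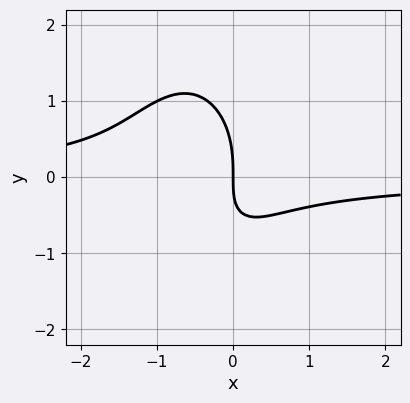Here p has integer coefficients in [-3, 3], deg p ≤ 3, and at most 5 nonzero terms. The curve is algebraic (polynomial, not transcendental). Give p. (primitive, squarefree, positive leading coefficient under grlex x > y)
(a) The degree is 3 — a generic line meets the curve in up to 3 points.
(b) From the axis intercepts and sections: one x-axis crossing is at x = 0; one y-axis crossing is at y = 0.
(c) Putting this together gives p.

3*x^2*y + y^3 + 2*x*y + 2*x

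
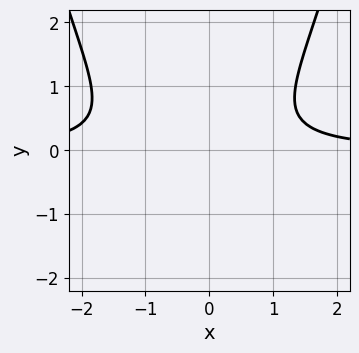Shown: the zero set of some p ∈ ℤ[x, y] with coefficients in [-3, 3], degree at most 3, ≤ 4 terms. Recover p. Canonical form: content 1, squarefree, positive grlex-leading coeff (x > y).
2*x^2*y + x*y - 3*y^2 - 2

Degree: no degree-2 curve has this shape, so deg p = 3.
Checking where it meets the axes: no y-intercept at any integer in the box; it misses every integer gridline on the x-axis.
Putting this together gives p.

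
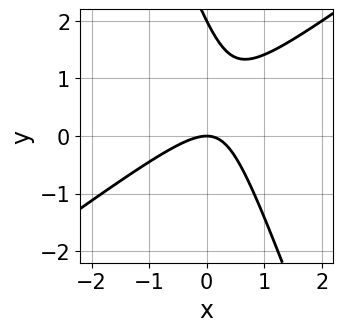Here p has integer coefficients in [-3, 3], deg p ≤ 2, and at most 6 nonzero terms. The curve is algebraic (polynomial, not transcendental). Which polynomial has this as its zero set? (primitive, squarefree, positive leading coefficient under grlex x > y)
2*x^2 - 2*x*y - y^2 + 2*y

Degree: no degree-1 curve has this shape, so deg p = 2.
Checking where it meets the axes: it crosses the x-axis at the gridline x = 0; among the integer gridlines, it crosses the y-axis at y ∈ {0, 2}.
Putting this together gives p.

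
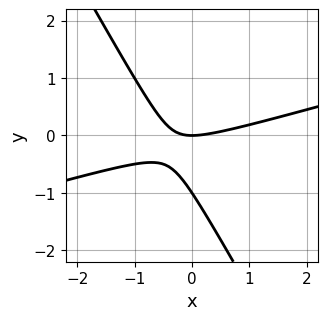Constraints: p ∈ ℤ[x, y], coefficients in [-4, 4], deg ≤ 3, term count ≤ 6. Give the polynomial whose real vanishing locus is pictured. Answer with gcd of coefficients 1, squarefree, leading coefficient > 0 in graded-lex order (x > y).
x^2 - 3*x*y - 2*y^2 - 2*y

1. Degree: the shape is more complex than any degree-1 curve, so deg p = 2.
2. From the axis intercepts and sections: among the integer gridlines, it crosses the y-axis at y ∈ {-1, 0}; one x-axis crossing is at x = 0.
3. Assembling these constraints gives the stated polynomial.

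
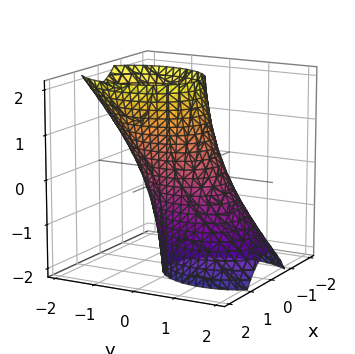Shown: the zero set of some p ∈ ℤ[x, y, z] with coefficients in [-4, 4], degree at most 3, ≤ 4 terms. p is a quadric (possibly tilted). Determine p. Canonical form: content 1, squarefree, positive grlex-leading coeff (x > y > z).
(a) The degree is 2 — no degree-1 surface has this shape.
(b) Against the integer gridlines: the y-axis gridline crossings are at y ∈ {-1, 1}; the surface avoids every integer z-axis point in the box.
(c) Together with the visible shape, these determine p as stated.

3*x^2 + 2*y^2 + 2*y*z - 2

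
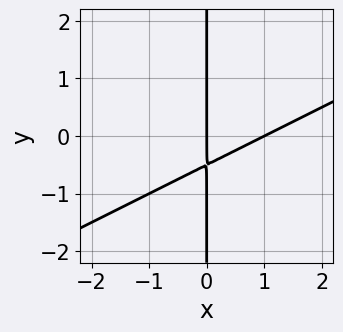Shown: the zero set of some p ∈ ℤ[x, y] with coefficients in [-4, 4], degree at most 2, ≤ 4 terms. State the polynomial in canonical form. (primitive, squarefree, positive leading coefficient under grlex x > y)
Degree: a generic line meets the curve in up to 2 points, so deg p = 2.
Observable constraints: among the integer gridlines, it crosses the x-axis at x ∈ {0, 1}; the visible y-axis segment lies entirely on the curve.
These observations pin down the coefficients.

x^2 - 2*x*y - x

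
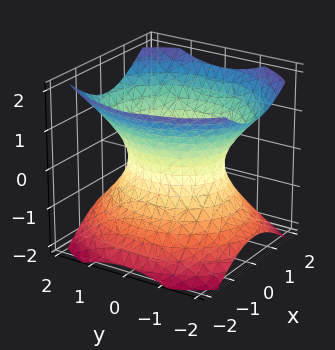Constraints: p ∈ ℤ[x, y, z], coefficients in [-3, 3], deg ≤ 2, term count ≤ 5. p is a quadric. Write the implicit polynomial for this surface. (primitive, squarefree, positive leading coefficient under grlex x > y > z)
First, deg p = 2.
Next, symmetries: it's symmetric under x → −x, forcing even powers of x; the y ↦ −y reflection is a symmetry, so y appears only in even powers; mirror symmetry z ↦ −z ⇒ only even powers of z.
Then, reading off the gridlines: the x-axis gridline crossings are at x ∈ {-1, 1}; it misses every integer gridline on the z-axis.
Finally, fitting integer coefficients to these (and the overall shape) gives p.

3*x^2 + 2*y^2 - 3*z^2 - 3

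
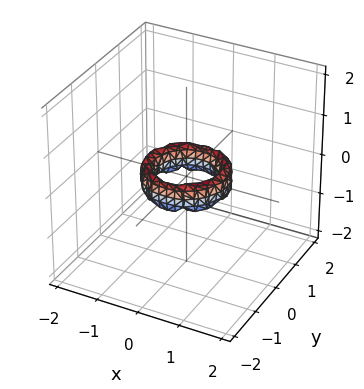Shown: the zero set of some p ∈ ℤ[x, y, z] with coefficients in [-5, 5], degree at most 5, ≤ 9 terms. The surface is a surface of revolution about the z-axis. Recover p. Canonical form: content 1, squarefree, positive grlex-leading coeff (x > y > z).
2*x^4 + 4*x^2*y^2 + 2*y^4 - 3*x^2 - 3*y^2 + z^2 + 1

deg p = 4.
Symmetry: the z-axis is an axis of rotation, so x and y enter only as x² + y².
Reading off the gridlines: the y-axis gridline crossings are at y ∈ {-1, 1}; a circular section at z = 0 has radius between 0 and 1; it misses every integer gridline on the z-axis; the x-axis gridline crossings are at x ∈ {-1, 1}.
Matching integer coefficients to the picture gives p.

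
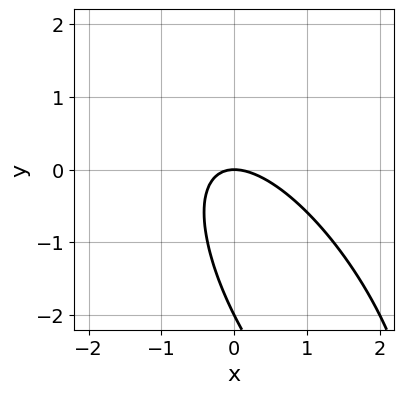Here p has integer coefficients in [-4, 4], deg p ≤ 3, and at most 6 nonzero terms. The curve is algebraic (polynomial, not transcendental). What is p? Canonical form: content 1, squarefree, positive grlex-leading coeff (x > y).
2*x^2 + 2*x*y + y^2 + 2*y

1. deg p = 2. A generic line meets the curve in up to 2 points.
2. Checking where it meets the axes: it crosses the x-axis at the gridline x = 0; the y-axis gridline crossings are at y ∈ {-2, 0}.
3. These observations pin down the coefficients.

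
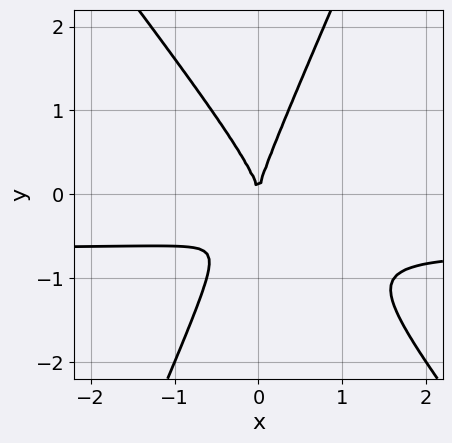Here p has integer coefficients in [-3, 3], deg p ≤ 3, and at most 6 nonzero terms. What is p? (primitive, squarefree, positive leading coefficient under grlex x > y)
3*x^2*y + x*y^2 - y^3 + 2*x^2

1. deg p = 3. No degree-2 curve has this shape.
2. Observable constraints: one y-axis crossing is at y = 0; it crosses the x-axis at the gridline x = 0.
3. Putting this together gives p.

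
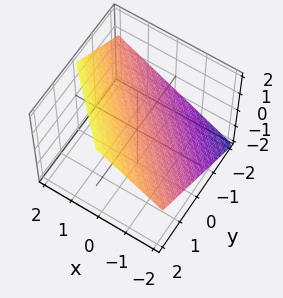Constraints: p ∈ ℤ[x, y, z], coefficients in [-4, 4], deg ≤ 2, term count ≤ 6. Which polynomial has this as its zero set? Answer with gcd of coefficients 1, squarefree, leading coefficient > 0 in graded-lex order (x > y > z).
2*x + 2*y - 3*z + 2

1. Degree: every cross-section is a straight line — this is a plane, so deg p = 1.
2. From the axis intercepts and sections: it meets the x-axis at x = -1 (among the integer gridlines); it meets the y-axis at y = -1 (among the integer gridlines).
3. Solving for integer coefficients yields p as stated.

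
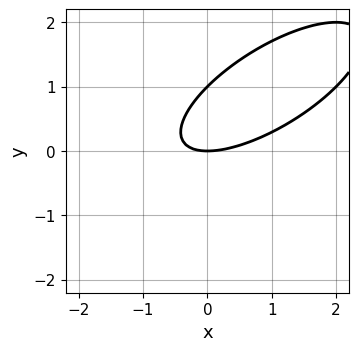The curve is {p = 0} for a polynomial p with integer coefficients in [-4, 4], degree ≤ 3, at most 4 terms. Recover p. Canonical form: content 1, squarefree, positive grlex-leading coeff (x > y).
The degree is 2 — no degree-1 curve has this shape.
Against the integer gridlines: the y-axis gridline crossings are at y ∈ {0, 1}; it crosses the x-axis at the gridline x = 0.
The integer polynomial consistent with all of this is the stated p.

x^2 - 2*x*y + 2*y^2 - 2*y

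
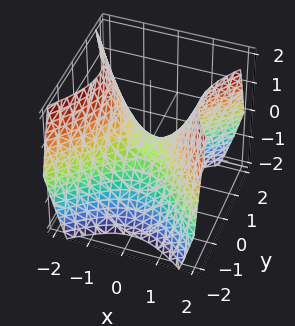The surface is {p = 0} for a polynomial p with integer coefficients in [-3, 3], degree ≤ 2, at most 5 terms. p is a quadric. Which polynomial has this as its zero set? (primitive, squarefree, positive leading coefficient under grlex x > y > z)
x^2 - y^2 - z

deg p = 2.
Symmetries: mirror symmetry x ↦ −x ⇒ only even powers of x; mirror symmetry y ↦ −y ⇒ only even powers of y.
From the axis intercepts and sections: it meets the y-axis at y = 0 (among the integer gridlines); it meets the z-axis at z = 0 (among the integer gridlines).
Assembling these constraints gives the stated polynomial.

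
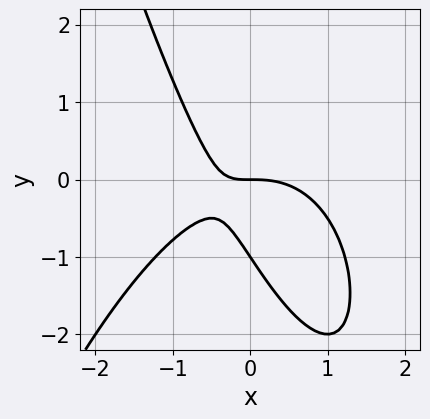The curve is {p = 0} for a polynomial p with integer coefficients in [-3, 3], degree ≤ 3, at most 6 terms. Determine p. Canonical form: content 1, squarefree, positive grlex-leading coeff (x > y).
2*x^3 + 3*x*y + 2*y^2 + 2*y

(a) Degree: no degree-2 curve has this shape, so deg p = 3.
(b) From the axis intercepts and sections: the y-axis gridline crossings are at y ∈ {-1, 0}; one x-axis crossing is at x = 0.
(c) Assembling these constraints gives the stated polynomial.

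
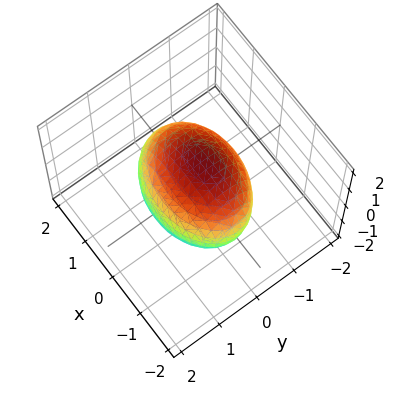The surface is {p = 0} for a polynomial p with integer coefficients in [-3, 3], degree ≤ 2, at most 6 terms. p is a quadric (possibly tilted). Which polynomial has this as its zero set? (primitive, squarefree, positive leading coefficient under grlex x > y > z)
x^2 + 2*y^2 + y*z + 2*z^2 - 2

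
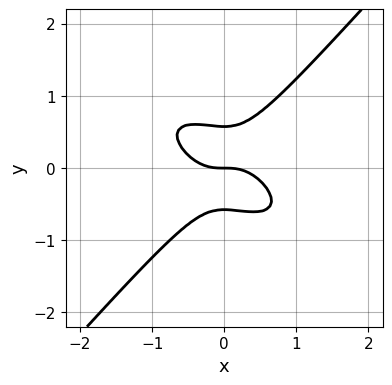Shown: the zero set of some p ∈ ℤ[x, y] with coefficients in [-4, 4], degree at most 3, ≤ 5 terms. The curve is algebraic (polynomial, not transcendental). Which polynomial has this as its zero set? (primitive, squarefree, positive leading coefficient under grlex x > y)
First, the degree is 3 — the shape is more complex than any degree-2 curve.
Next, against the integer gridlines: it meets the x-axis at x = 0 (among the integer gridlines); it crosses the y-axis at the gridline y = 0.
Finally, these observations pin down the coefficients.

2*x^3 + 2*x^2*y - 3*y^3 + y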